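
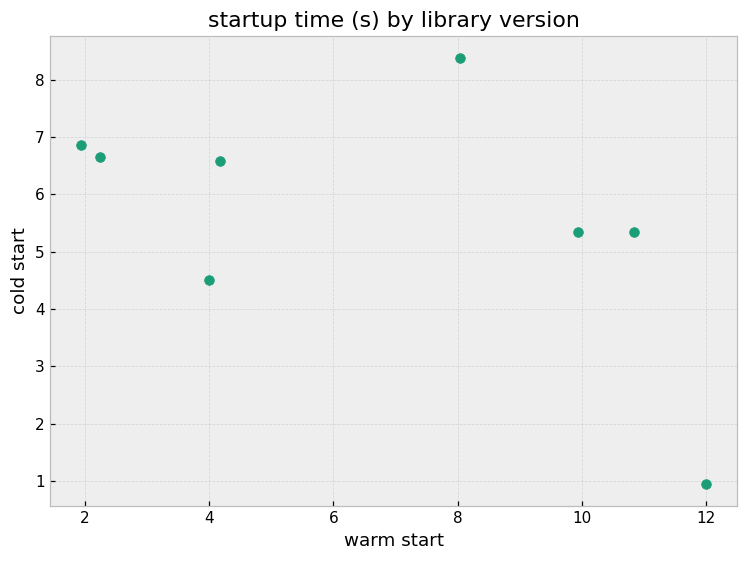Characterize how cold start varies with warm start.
negative, moderate

Points are negatively correlated; moderate (|r| ≈ 0.5).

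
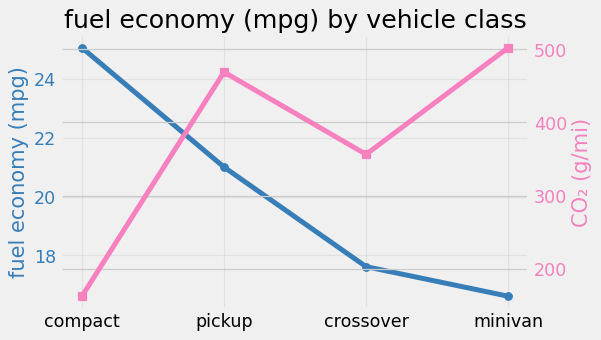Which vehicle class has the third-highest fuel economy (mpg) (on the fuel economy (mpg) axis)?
Top 4 (on the fuel economy (mpg) axis): compact ≈ 25, pickup ≈ 21, crossover ≈ 18, minivan ≈ 17.

crossover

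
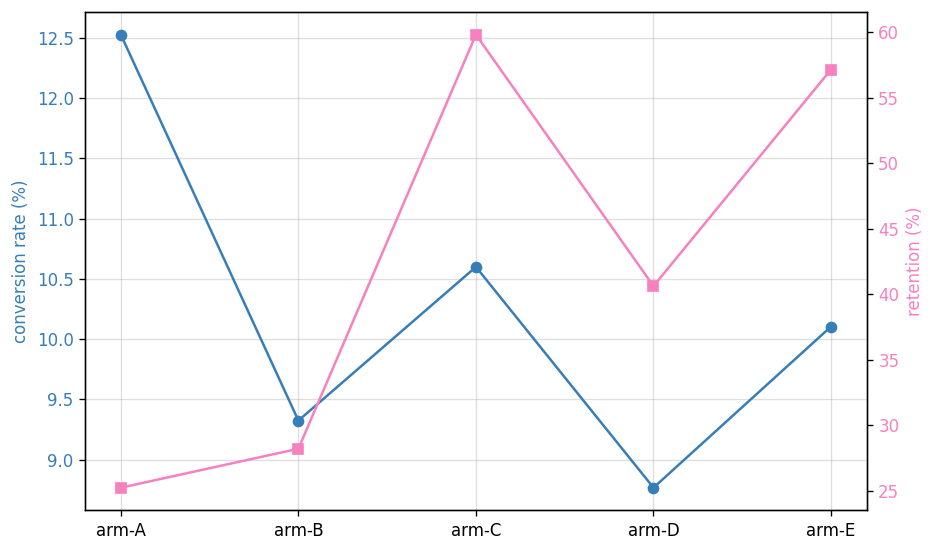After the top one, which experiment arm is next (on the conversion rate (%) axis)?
Top 3 (on the conversion rate (%) axis): arm-A ≈ 12.5, arm-C ≈ 10.5, arm-E ≈ 10.0.

arm-C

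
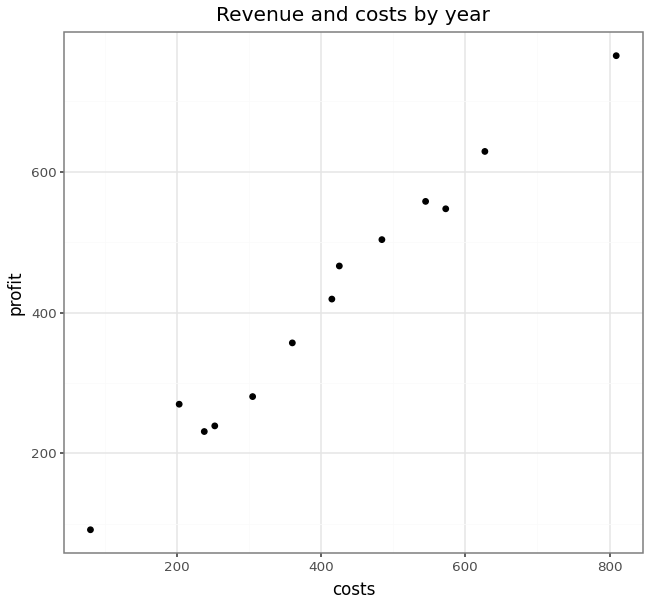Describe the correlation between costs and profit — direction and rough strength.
Points are positively correlated; strong (|r| ≈ 1.0).

positive, strong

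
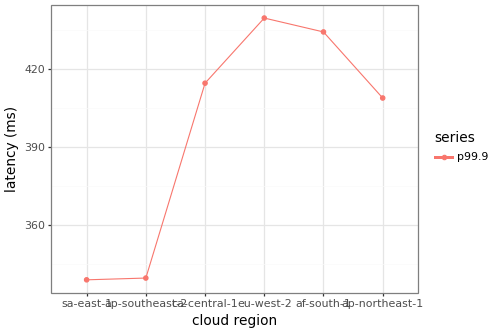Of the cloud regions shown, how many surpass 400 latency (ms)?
Above 400: ca-central-1, eu-west-2, af-south-1, ap-northeast-1.

4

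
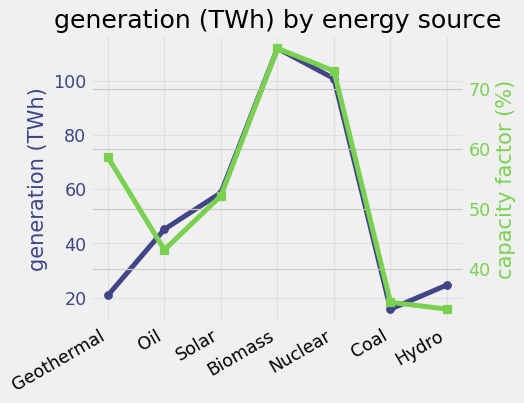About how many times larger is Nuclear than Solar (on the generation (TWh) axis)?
Nuclear ≈ 100, Solar ≈ 60; 100/60 ≈ 1.67.

≈ 1.67×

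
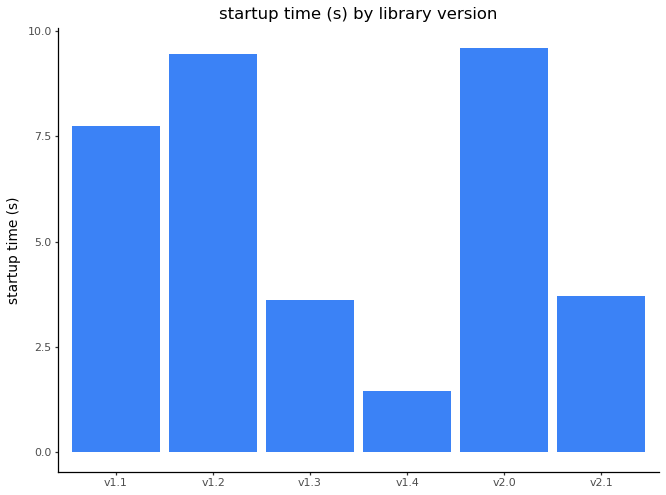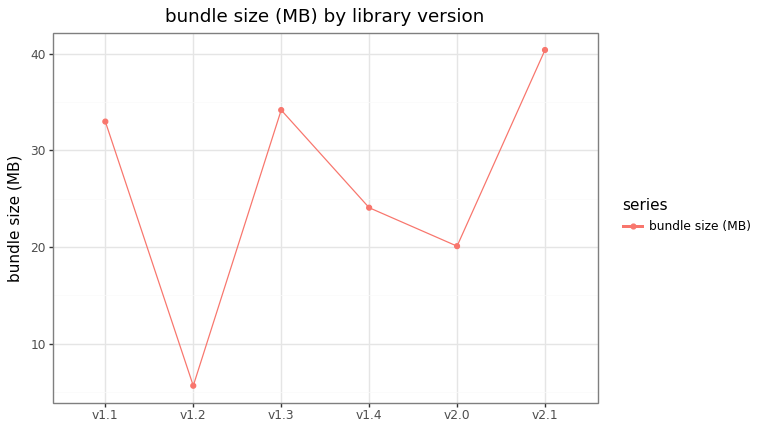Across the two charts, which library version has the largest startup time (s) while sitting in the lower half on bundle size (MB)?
v2.0

Chart 2 median bundle size (MB) ≈ 30; below-median library versions: v1.2, v1.4, v2.0. Among those, v2.0 has the highest startup time (s) (≈ 10).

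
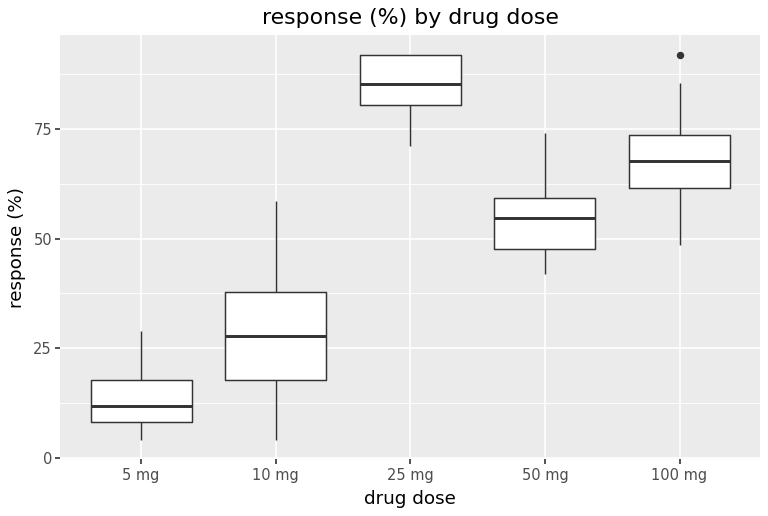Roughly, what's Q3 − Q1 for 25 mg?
Q3 ≈ 90, Q1 ≈ 80; IQR ≈ 10.

≈ 10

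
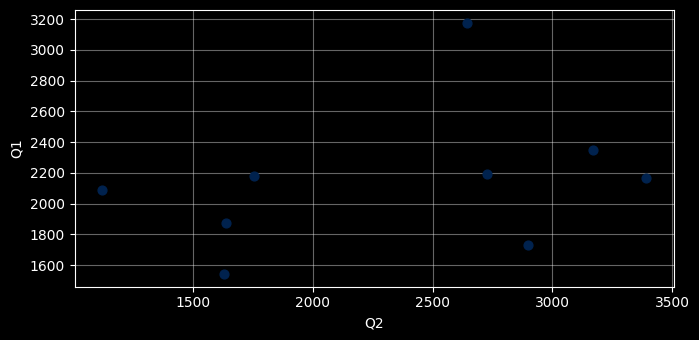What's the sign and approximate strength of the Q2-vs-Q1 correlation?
Points are positively correlated; weak (|r| ≈ 0.3).

positive, weak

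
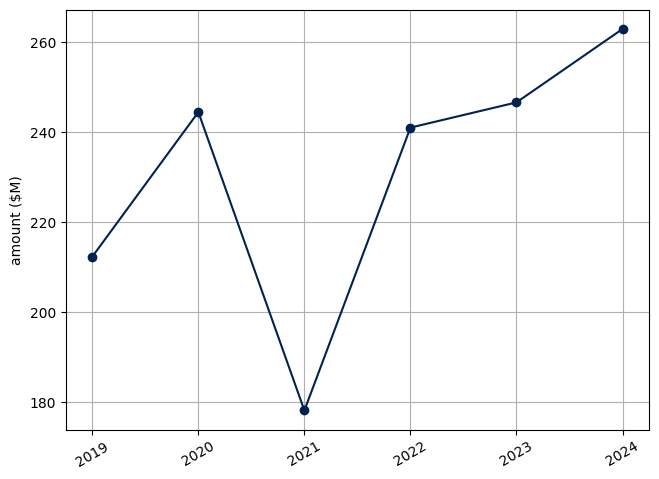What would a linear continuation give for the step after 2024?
Last three: 240, 250, 260 → slope ≈ 10/step → next ≈ 270.

≈ 270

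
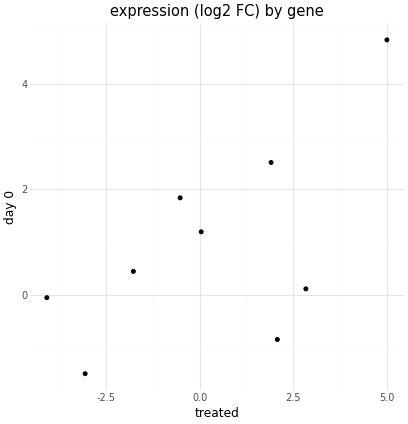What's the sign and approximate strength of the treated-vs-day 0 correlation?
positive, moderate

Points are positively correlated; moderate (|r| ≈ 0.6).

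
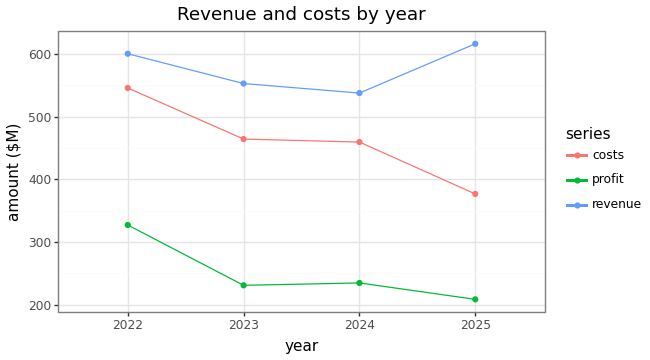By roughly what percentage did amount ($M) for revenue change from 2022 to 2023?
2022 ≈ 600, 2023 ≈ 550; (550 − 600) / 600 ≈ -8.3%.

≈ -8.3%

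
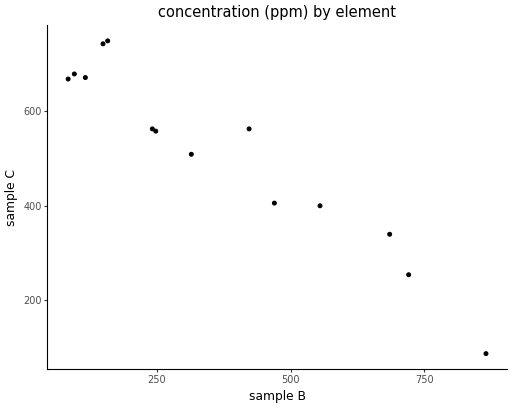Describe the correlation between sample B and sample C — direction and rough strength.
negative, strong

Points are negatively correlated; strong (|r| ≈ 1.0).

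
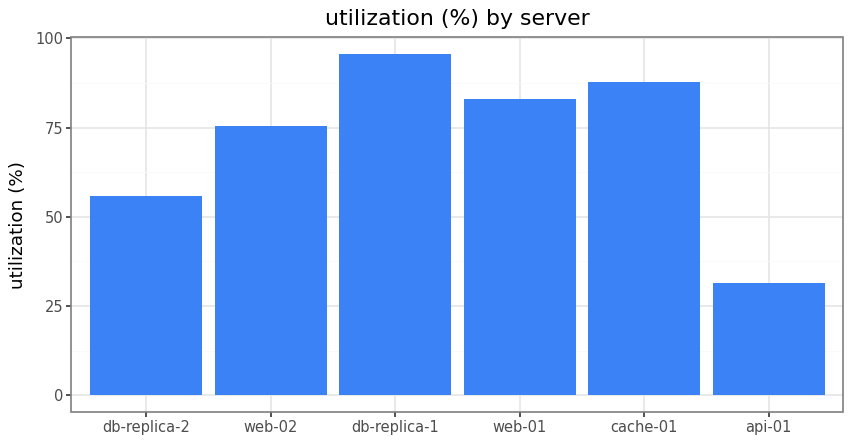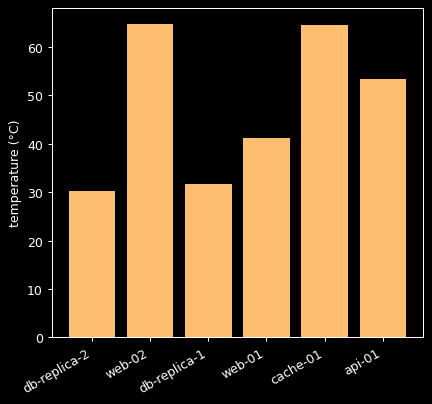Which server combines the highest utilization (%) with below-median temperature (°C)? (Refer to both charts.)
db-replica-1

Chart 2 median temperature (°C) ≈ 50; below-median servers: db-replica-2, db-replica-1, web-01. Among those, db-replica-1 has the highest utilization (%) (≈ 100).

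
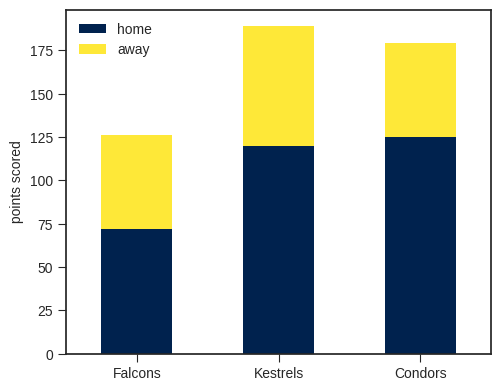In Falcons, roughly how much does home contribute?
home top ≈ 80, bottom ≈ 0; segment ≈ 80.

≈ 80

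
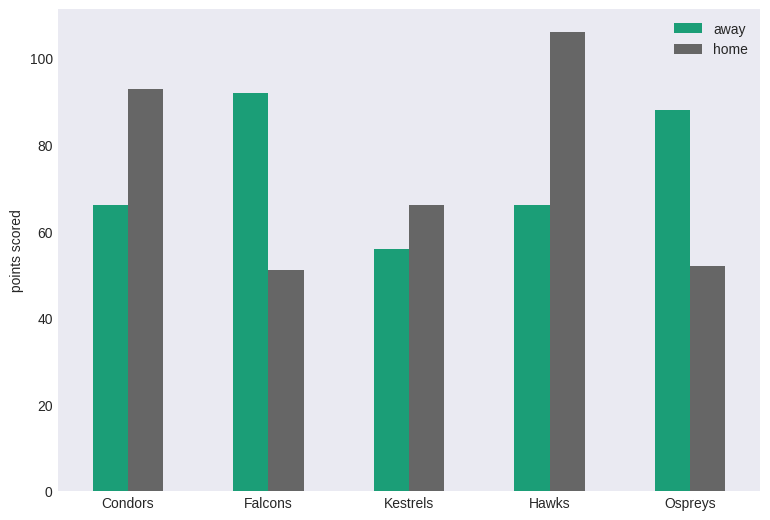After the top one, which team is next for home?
Condors

Top 3 for home: Hawks ≈ 110, Condors ≈ 90, Kestrels ≈ 70.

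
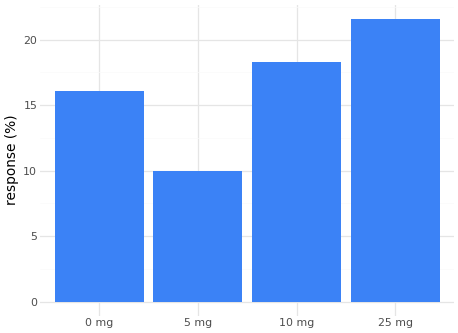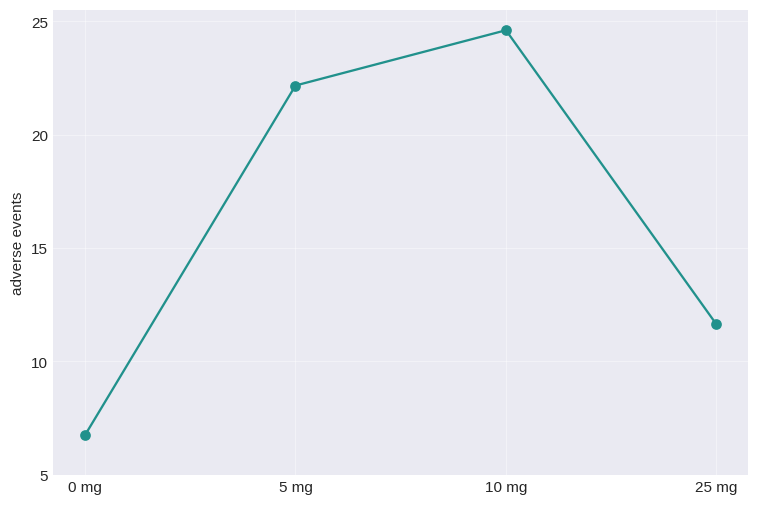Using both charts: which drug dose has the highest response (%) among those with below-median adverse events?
Chart 2 median adverse events ≈ 15; below-median drug doses: 0 mg, 25 mg. Among those, 25 mg has the highest response (%) (≈ 22).

25 mg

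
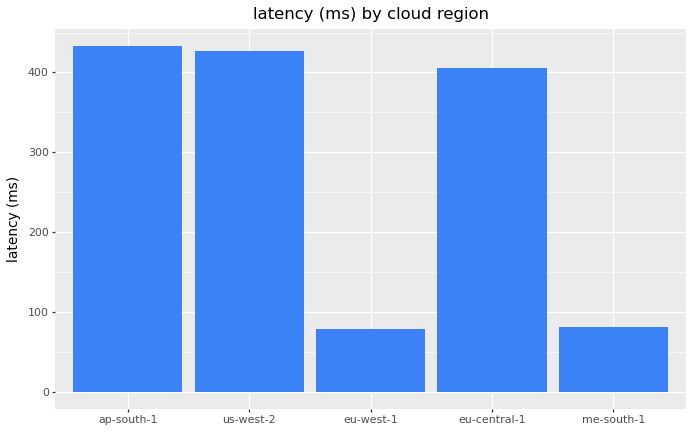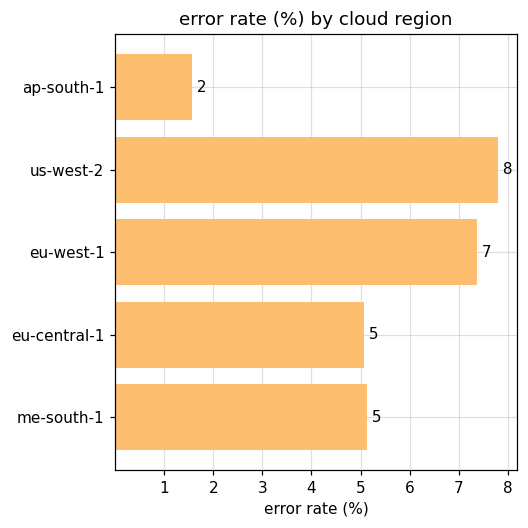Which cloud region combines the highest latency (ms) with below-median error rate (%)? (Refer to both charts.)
Chart 2 median error rate (%) ≈ 5; below-median cloud regions: ap-south-1, eu-central-1. Among those, ap-south-1 has the highest latency (ms) (≈ 450).

ap-south-1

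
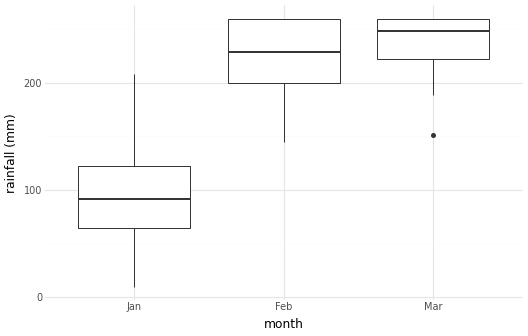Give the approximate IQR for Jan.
≈ 60

Q3 ≈ 120, Q1 ≈ 60; IQR ≈ 60.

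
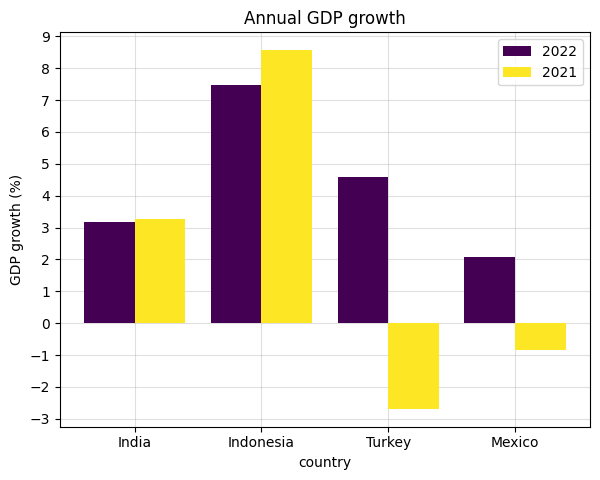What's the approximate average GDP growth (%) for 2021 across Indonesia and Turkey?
(9 + -3) / 2 ≈ 3.

≈ 3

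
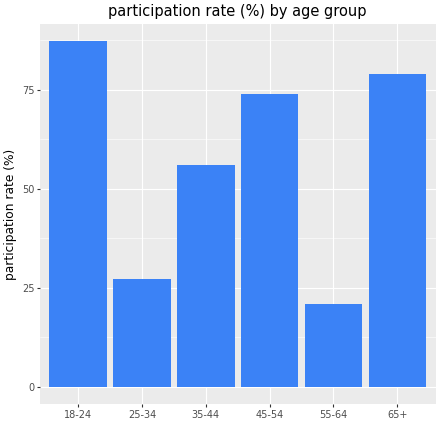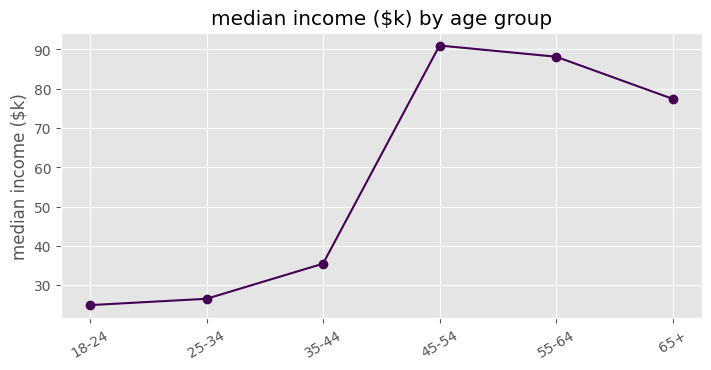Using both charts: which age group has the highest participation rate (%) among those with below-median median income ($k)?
18-24

Chart 2 median median income ($k) ≈ 60; below-median age groups: 18-24, 25-34, 35-44. Among those, 18-24 has the highest participation rate (%) (≈ 90).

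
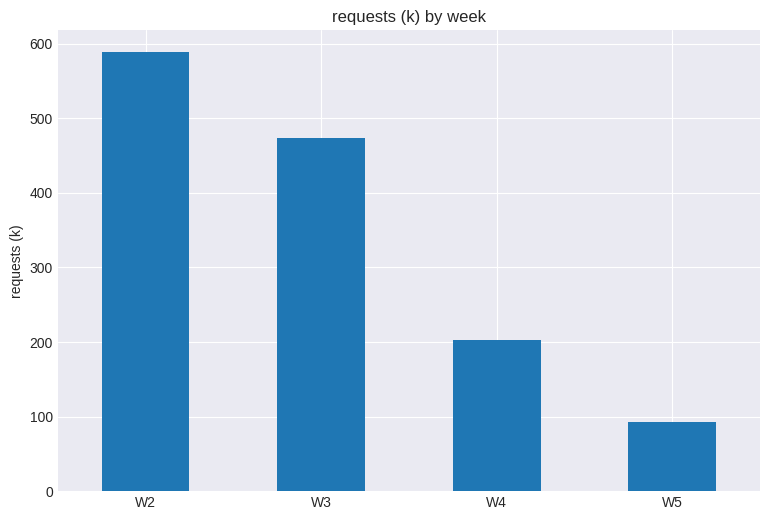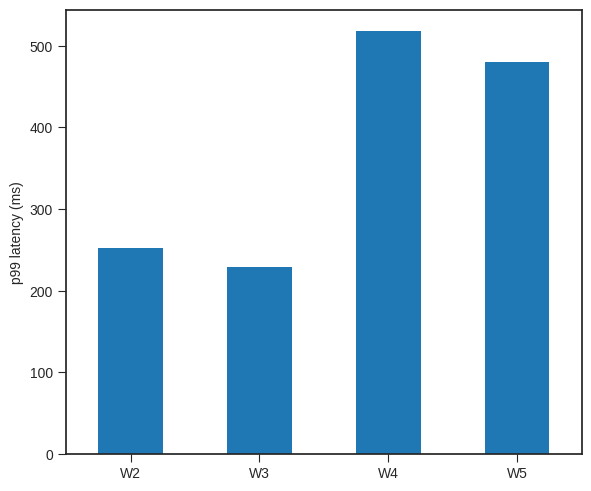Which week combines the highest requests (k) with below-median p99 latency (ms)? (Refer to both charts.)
Chart 2 median p99 latency (ms) ≈ 350; below-median weeks: W2, W3. Among those, W2 has the highest requests (k) (≈ 600).

W2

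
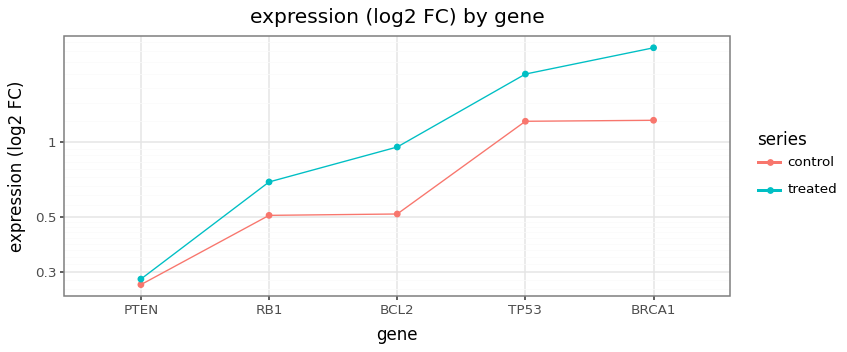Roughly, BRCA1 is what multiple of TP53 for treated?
≈ 1.33×

BRCA1 ≈ 2.4, TP53 ≈ 1.8; 2.4/1.8 ≈ 1.33.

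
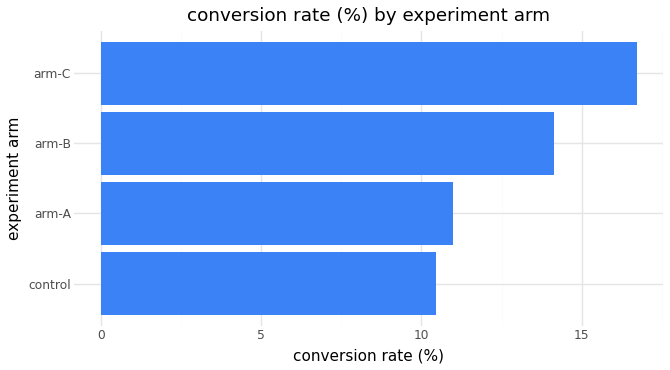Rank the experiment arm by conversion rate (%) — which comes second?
Top 3: arm-C ≈ 16, arm-B ≈ 14, arm-A ≈ 10.

arm-B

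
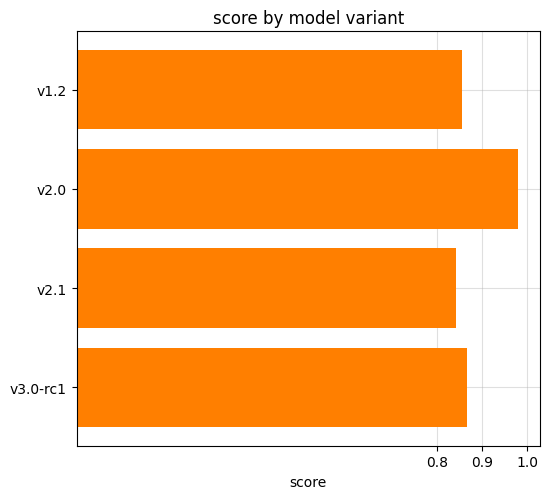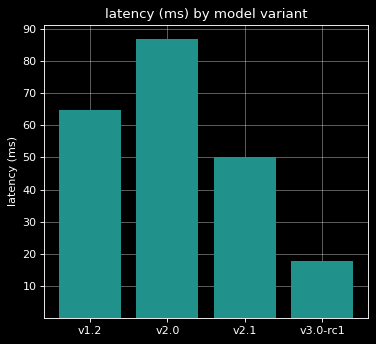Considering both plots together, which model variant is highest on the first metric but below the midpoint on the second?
Chart 2 median latency (ms) ≈ 60; below-median model variants: v2.1, v3.0-rc1. Among those, v3.0-rc1 has the highest score (≈ 0.9).

v3.0-rc1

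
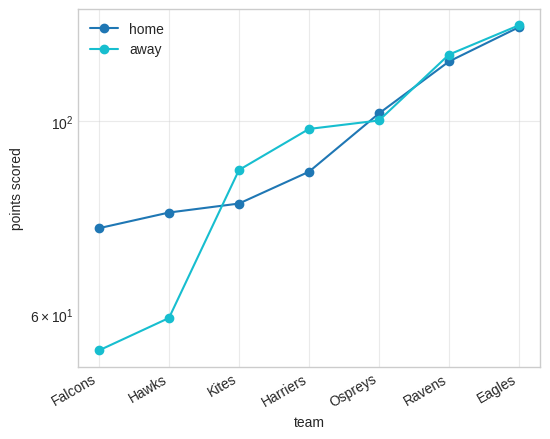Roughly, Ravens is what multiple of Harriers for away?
≈ 1.2×

Ravens ≈ 120, Harriers ≈ 100; 120/100 ≈ 1.2.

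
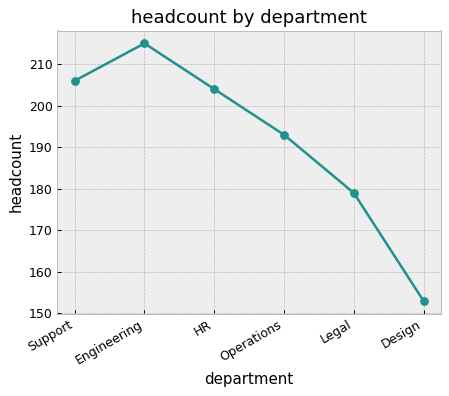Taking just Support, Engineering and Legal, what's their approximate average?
≈ 203

(210 + 220 + 180) / 3 ≈ 203.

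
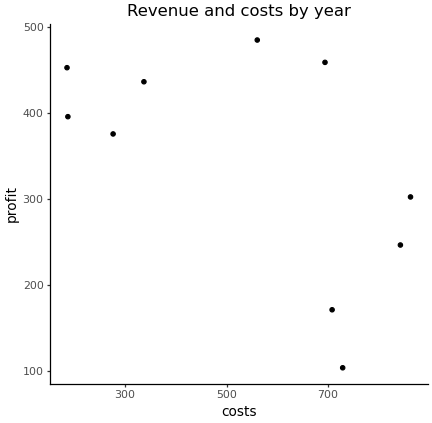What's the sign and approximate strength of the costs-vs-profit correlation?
Points are negatively correlated; moderate (|r| ≈ 0.6).

negative, moderate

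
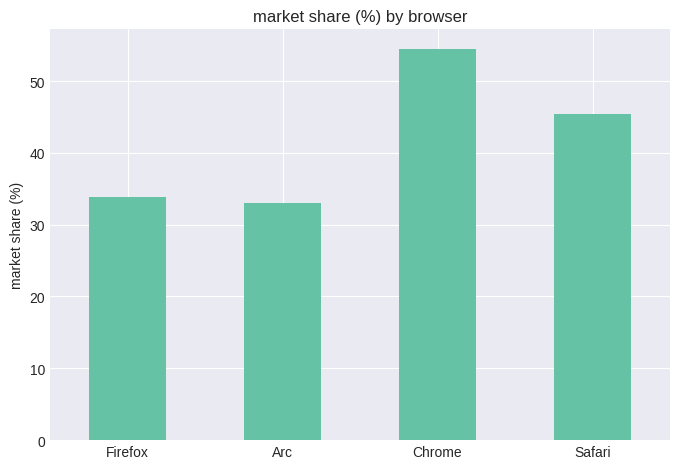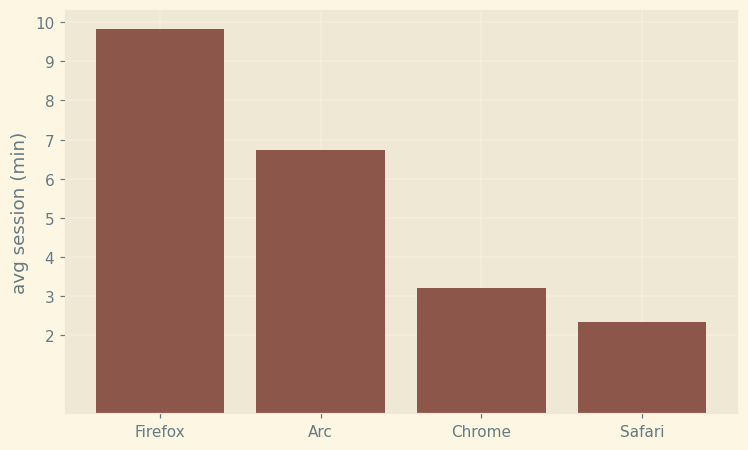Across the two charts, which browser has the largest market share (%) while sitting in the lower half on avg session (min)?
Chrome

Chart 2 median avg session (min) ≈ 5; below-median browsers: Chrome, Safari. Among those, Chrome has the highest market share (%) (≈ 55).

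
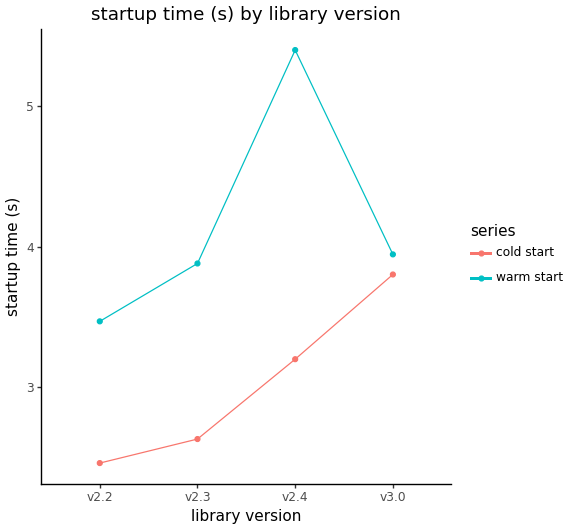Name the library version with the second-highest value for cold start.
v2.4

Top 3 for cold start: v3.0 ≈ 4.0, v2.4 ≈ 3.0, v2.3 ≈ 2.5.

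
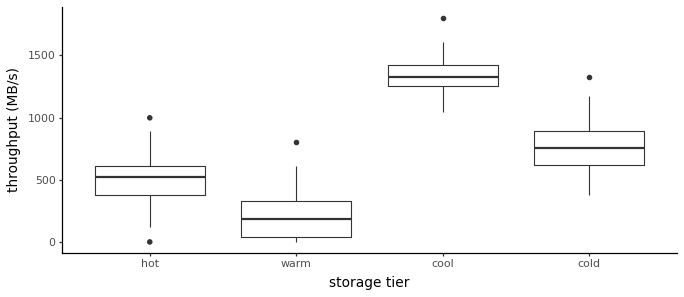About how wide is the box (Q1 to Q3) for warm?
≈ 300

Q3 ≈ 300, Q1 ≈ 0; IQR ≈ 300.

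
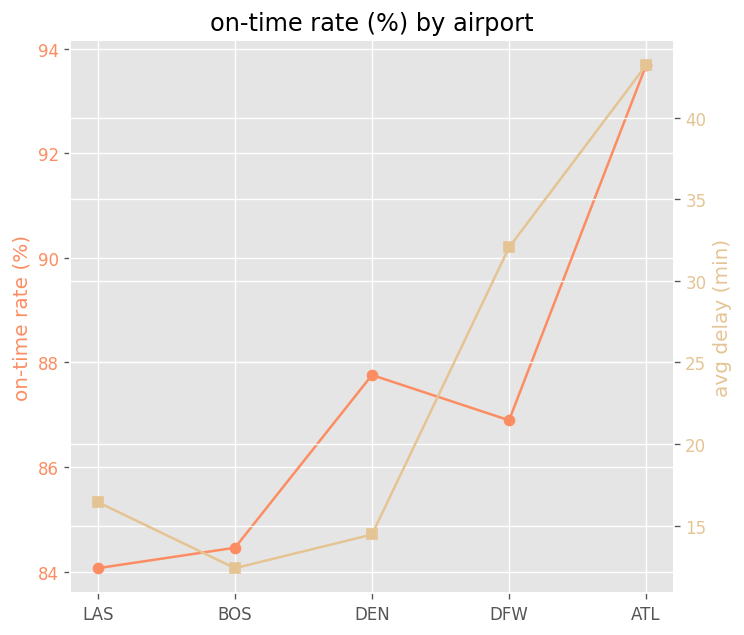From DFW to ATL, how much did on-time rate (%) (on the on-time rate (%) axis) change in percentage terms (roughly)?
≈ +8%

DFW ≈ 87, ATL ≈ 94; (94 − 87) / 87 ≈ +8%.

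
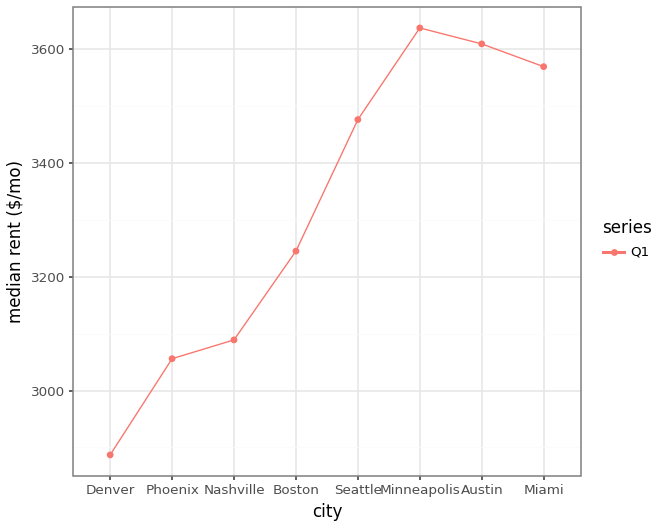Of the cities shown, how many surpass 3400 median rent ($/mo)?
Above 3400: Seattle, Minneapolis, Austin, Miami.

4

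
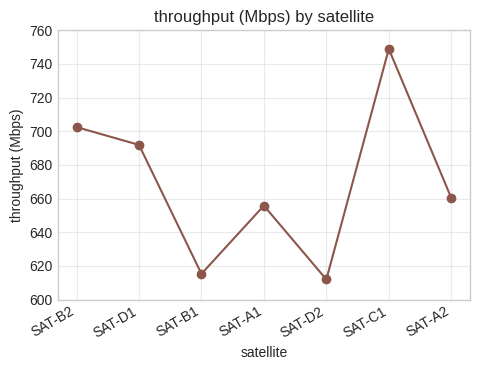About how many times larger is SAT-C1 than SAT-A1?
≈ 1.12×

SAT-C1 ≈ 740, SAT-A1 ≈ 660; 740/660 ≈ 1.12.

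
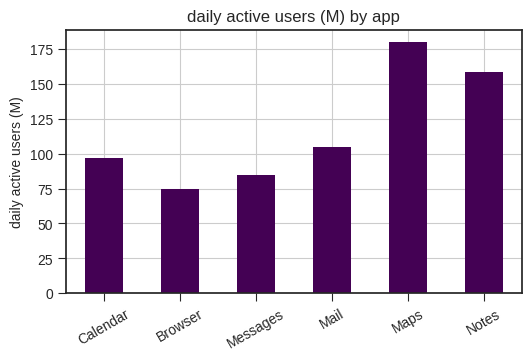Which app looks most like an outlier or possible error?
Maps

Maps ≈ 180; the rest sit between ≈ 80 and ≈ 160.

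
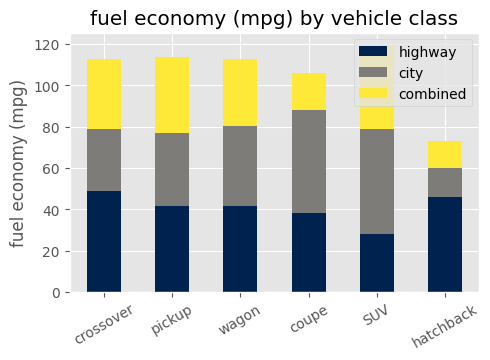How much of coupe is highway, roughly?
≈ 40

highway top ≈ 40, bottom ≈ 0; segment ≈ 40.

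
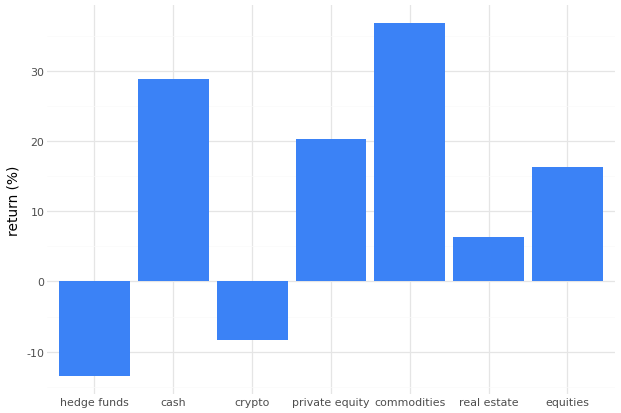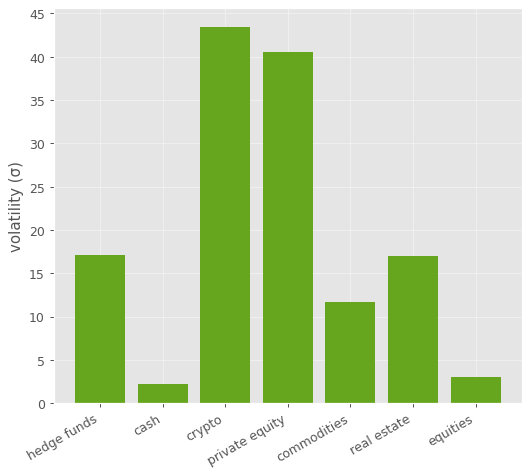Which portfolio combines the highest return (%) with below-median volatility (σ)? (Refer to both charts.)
commodities

Chart 2 median volatility (σ) ≈ 15; below-median portfolios: cash, commodities, equities. Among those, commodities has the highest return (%) (≈ 35).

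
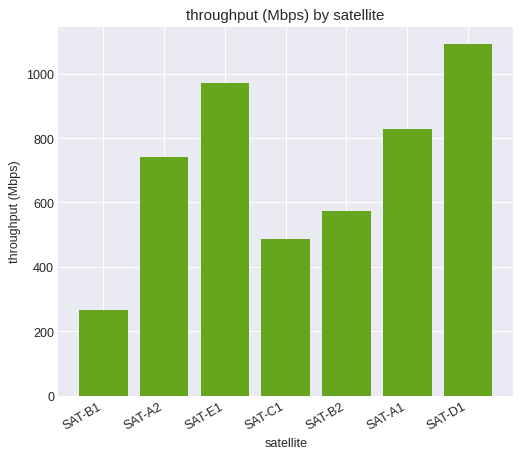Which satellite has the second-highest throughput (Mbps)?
SAT-E1

Top 3: SAT-D1 ≈ 1100, SAT-E1 ≈ 1000, SAT-A1 ≈ 800.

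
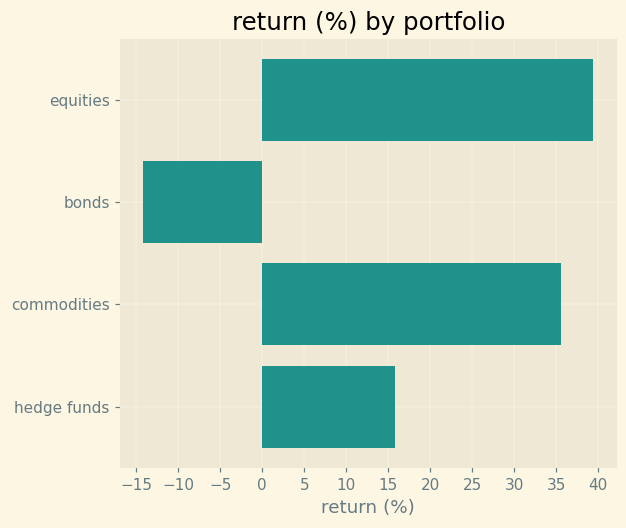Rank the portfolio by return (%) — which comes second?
commodities

Top 3: equities ≈ 40, commodities ≈ 35, hedge funds ≈ 15.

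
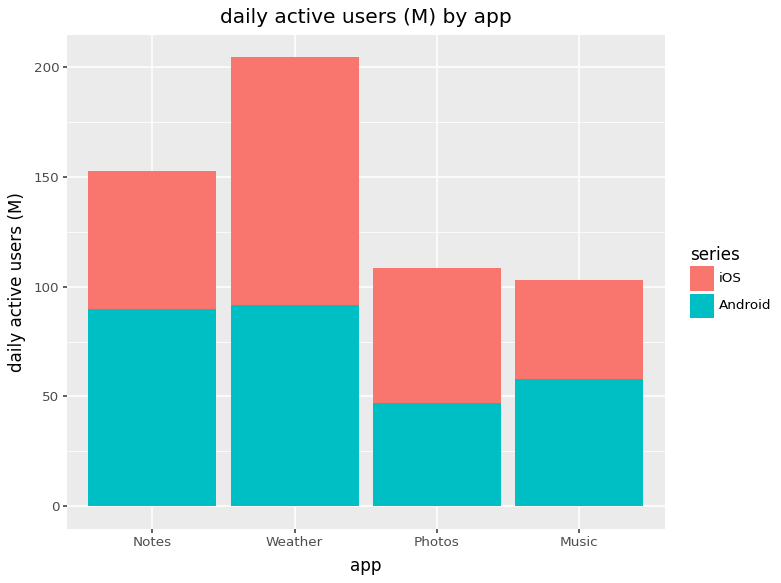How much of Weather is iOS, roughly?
≈ 100

iOS top ≈ 200, bottom ≈ 100; segment ≈ 100.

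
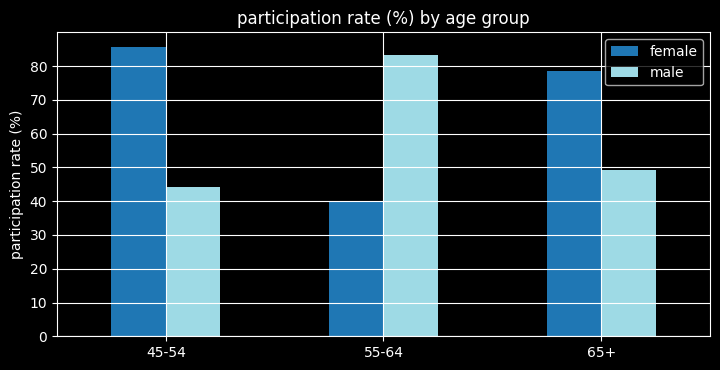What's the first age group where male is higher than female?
55-64

45-54: male ≈ 40 vs female ≈ 90 (not yet); 55-64: male ≈ 80 vs female ≈ 40 (first crossover).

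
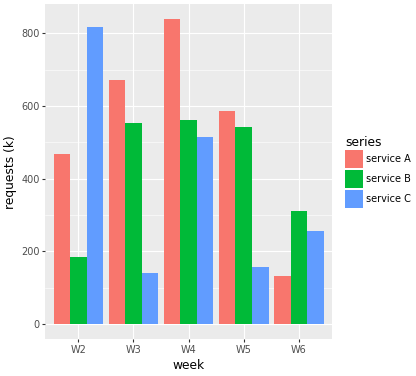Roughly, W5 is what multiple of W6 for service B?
≈ 1.67×

W5 ≈ 500, W6 ≈ 300; 500/300 ≈ 1.67.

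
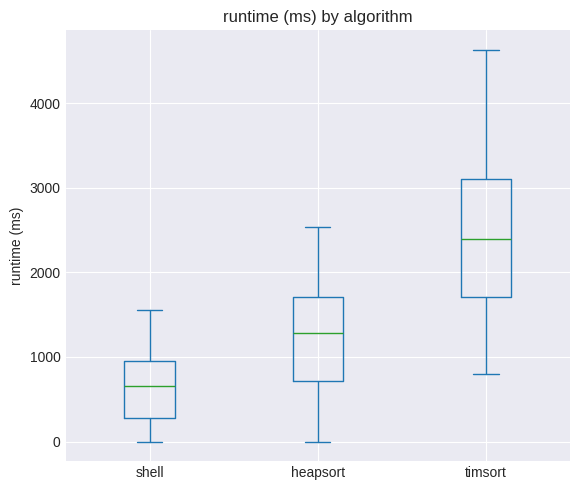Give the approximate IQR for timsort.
≈ 1400

Q3 ≈ 3200, Q1 ≈ 1800; IQR ≈ 1400.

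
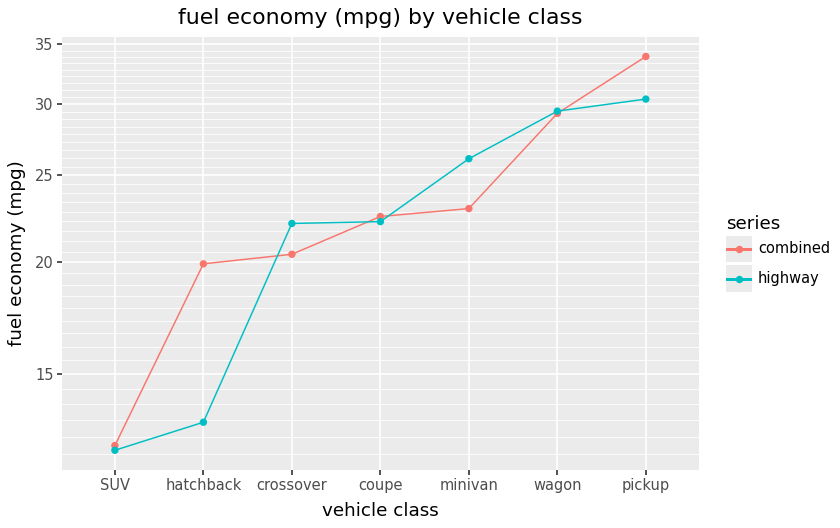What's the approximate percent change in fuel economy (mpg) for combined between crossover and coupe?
≈ +10%

crossover ≈ 20, coupe ≈ 22; (22 − 20) / 20 ≈ +10%.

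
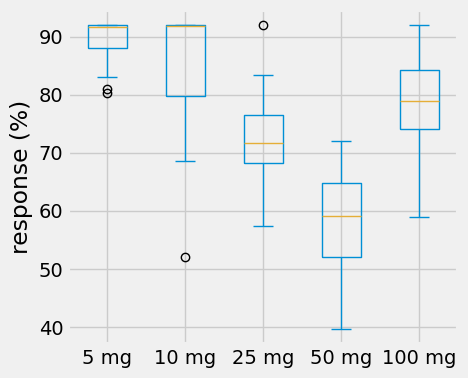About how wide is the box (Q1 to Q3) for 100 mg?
≈ 10

Q3 ≈ 85, Q1 ≈ 75; IQR ≈ 10.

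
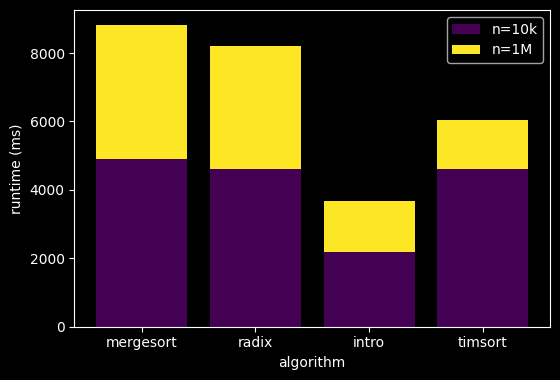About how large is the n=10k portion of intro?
≈ 2000

n=10k top ≈ 2000, bottom ≈ 0; segment ≈ 2000.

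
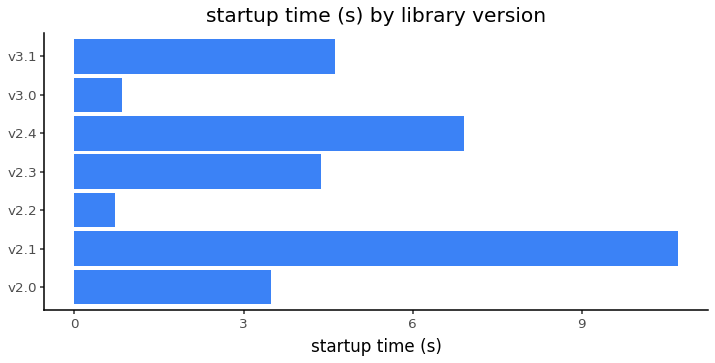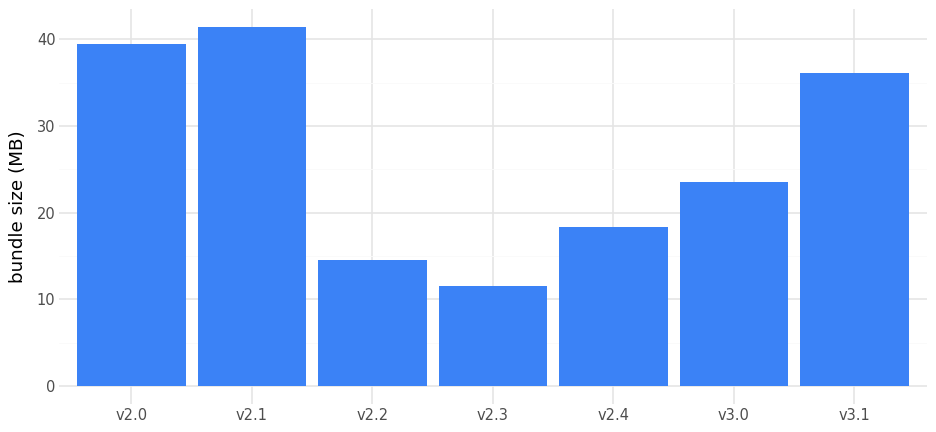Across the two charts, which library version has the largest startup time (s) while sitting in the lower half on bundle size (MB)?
Chart 2 median bundle size (MB) ≈ 25; below-median library versions: v2.2, v2.3, v2.4. Among those, v2.4 has the highest startup time (s) (≈ 7).

v2.4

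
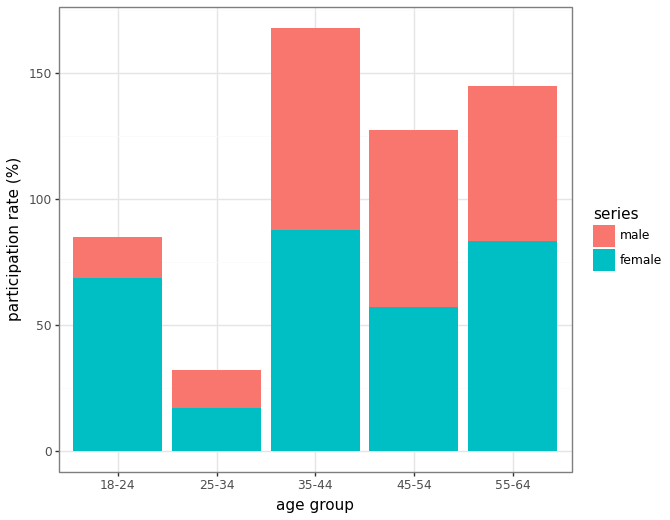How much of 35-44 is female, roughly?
female top ≈ 80, bottom ≈ 0; segment ≈ 80.

≈ 80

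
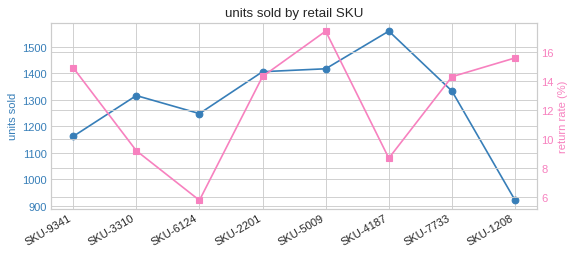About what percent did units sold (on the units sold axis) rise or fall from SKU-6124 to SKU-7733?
≈ +8.3%

SKU-6124 ≈ 1200, SKU-7733 ≈ 1300; (1300 − 1200) / 1200 ≈ +8.3%.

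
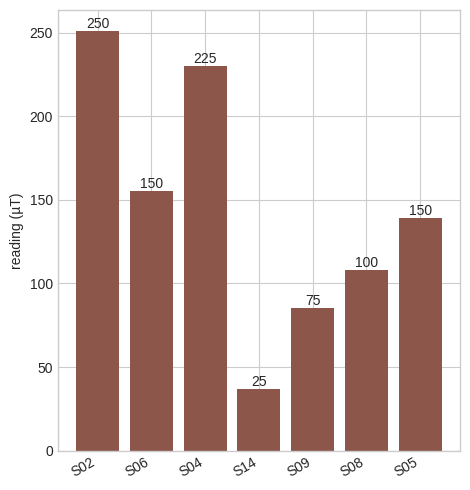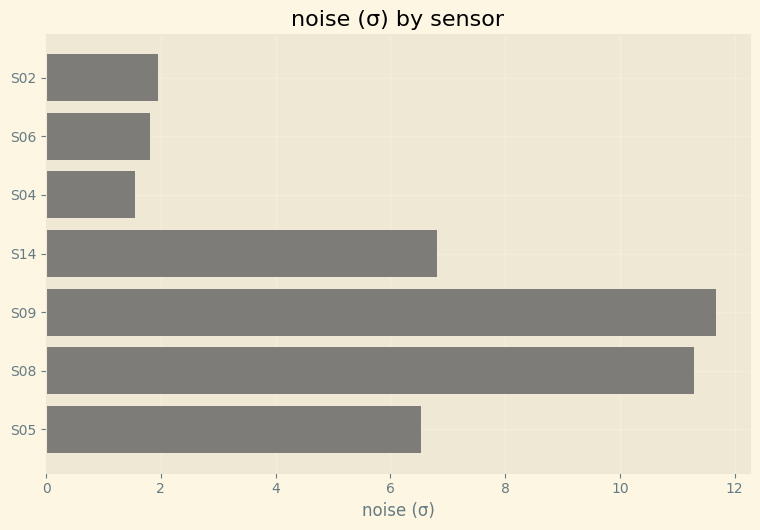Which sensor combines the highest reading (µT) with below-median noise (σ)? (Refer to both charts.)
S02

Chart 2 median noise (σ) ≈ 6; below-median sensors: S02, S06, S04. Among those, S02 has the highest reading (µT) (≈ 250).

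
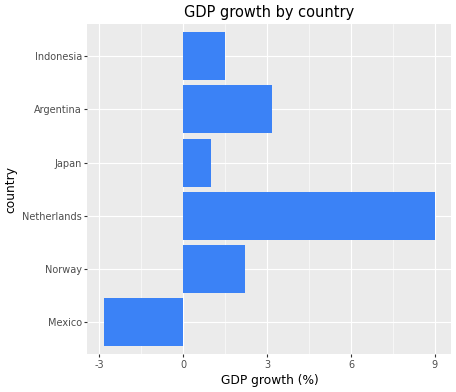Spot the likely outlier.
Netherlands ≈ 9; the rest sit between ≈ -3 and ≈ 3.

Netherlands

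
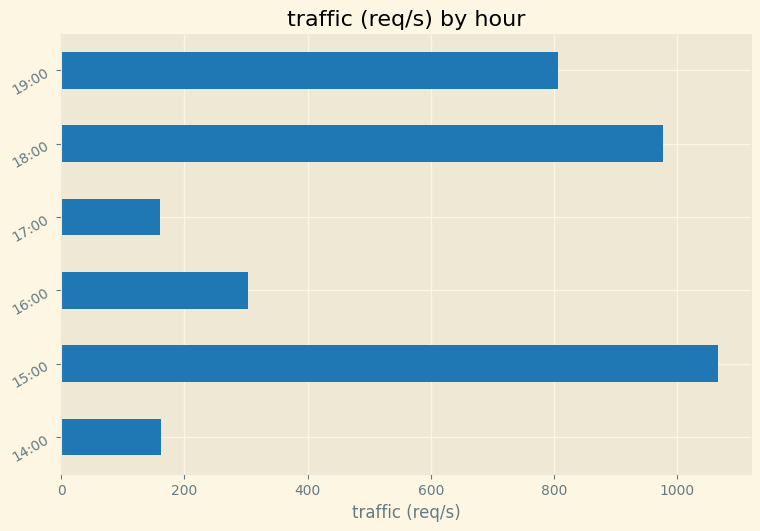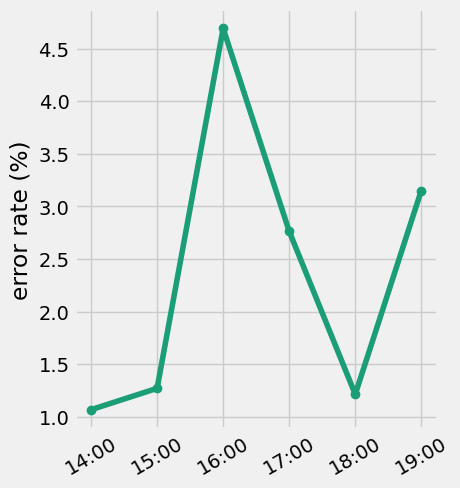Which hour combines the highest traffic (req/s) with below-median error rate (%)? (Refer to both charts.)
15:00

Chart 2 median error rate (%) ≈ 2; below-median hours: 14:00, 15:00, 18:00. Among those, 15:00 has the highest traffic (req/s) (≈ 1100).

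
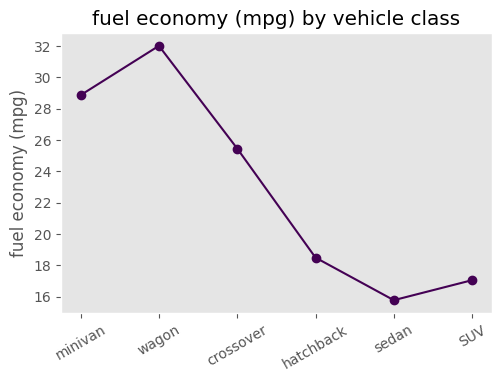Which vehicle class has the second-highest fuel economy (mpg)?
minivan

Top 3: wagon ≈ 32, minivan ≈ 28, crossover ≈ 26.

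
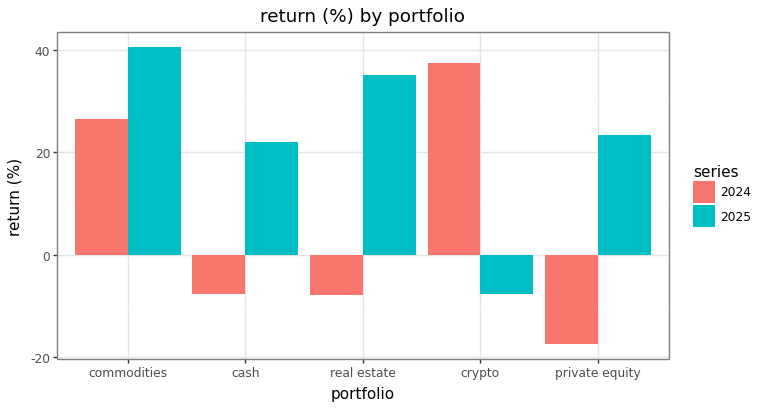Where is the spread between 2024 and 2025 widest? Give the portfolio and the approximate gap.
crypto: 2024 ≈ 40, 2025 ≈ -10 → gap ≈ 50. Next-largest (real estate) is only ≈ 45.

crypto, ≈ 50 %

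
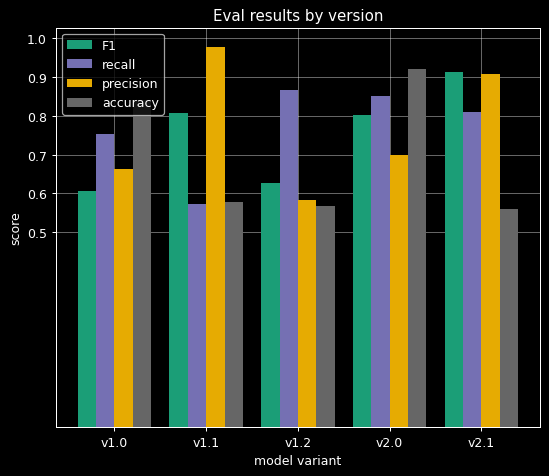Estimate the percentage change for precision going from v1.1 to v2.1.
v1.1 ≈ 1.0, v2.1 ≈ 0.9; (0.9 − 1.0) / 1.0 ≈ -10%.

≈ -10%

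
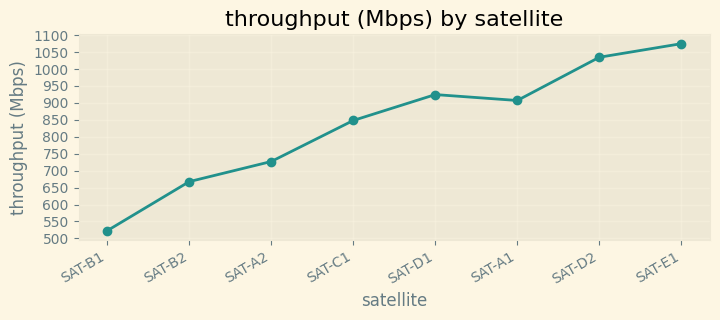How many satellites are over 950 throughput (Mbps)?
2

Above 950: SAT-D2, SAT-E1.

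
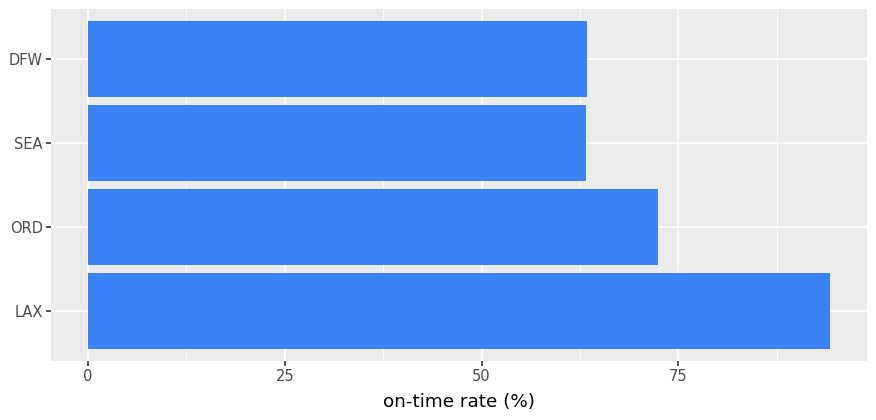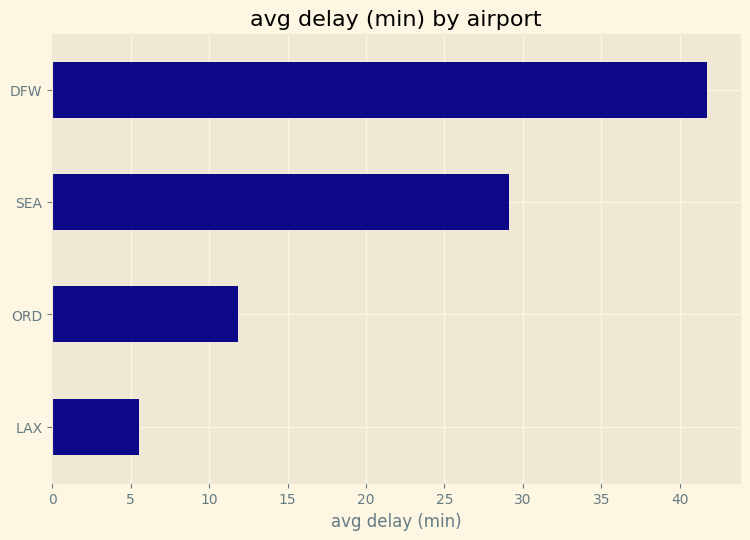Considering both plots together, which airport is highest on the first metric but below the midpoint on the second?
LAX

Chart 2 median avg delay (min) ≈ 20; below-median airports: LAX, ORD. Among those, LAX has the highest on-time rate (%) (≈ 90).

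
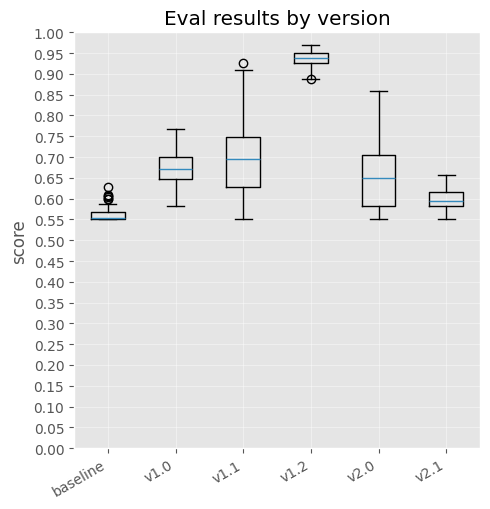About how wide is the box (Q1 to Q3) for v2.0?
Q3 ≈ 0.70, Q1 ≈ 0.60; IQR ≈ 0.10.

≈ 0.10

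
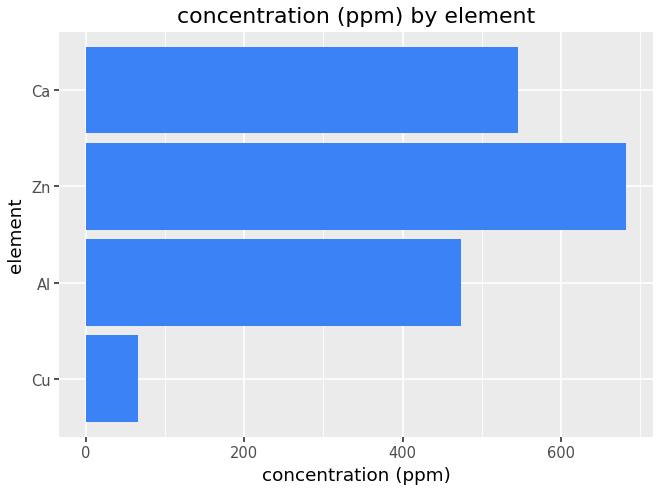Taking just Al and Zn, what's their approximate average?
(500 + 700) / 2 ≈ 600.

≈ 600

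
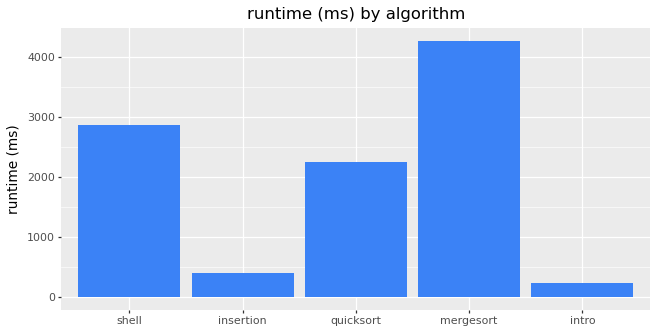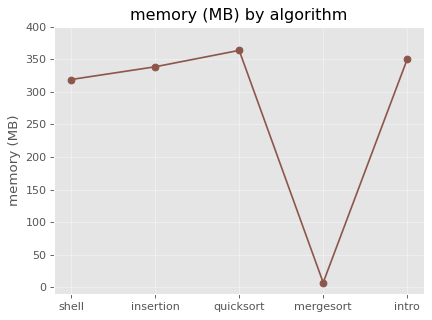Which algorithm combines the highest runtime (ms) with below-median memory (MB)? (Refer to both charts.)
mergesort

Chart 2 median memory (MB) ≈ 350; below-median algorithms: shell, mergesort. Among those, mergesort has the highest runtime (ms) (≈ 4500).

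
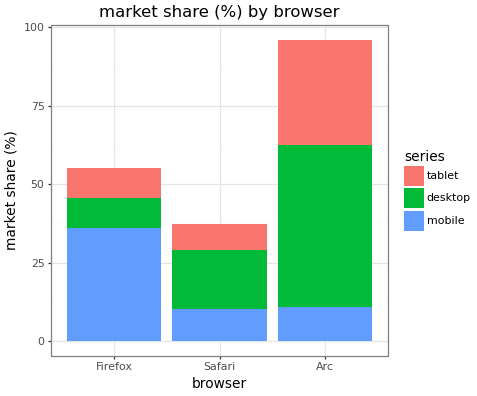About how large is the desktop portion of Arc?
≈ 50

desktop top ≈ 60, bottom ≈ 10; segment ≈ 50.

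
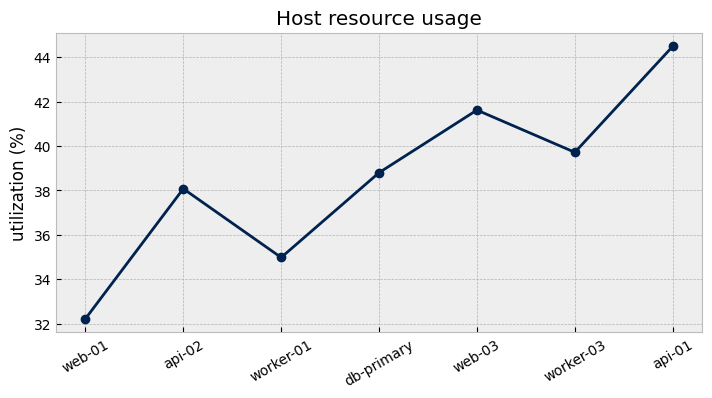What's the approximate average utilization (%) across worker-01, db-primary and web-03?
(34 + 38 + 42) / 3 ≈ 38.

≈ 38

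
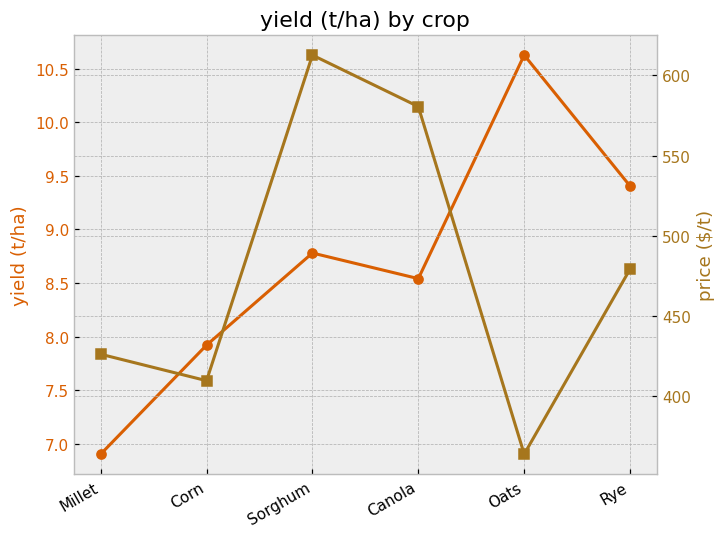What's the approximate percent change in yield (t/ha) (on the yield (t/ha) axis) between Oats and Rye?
≈ -9.5%

Oats ≈ 10.5, Rye ≈ 9.5; (9.5 − 10.5) / 10.5 ≈ -9.5%.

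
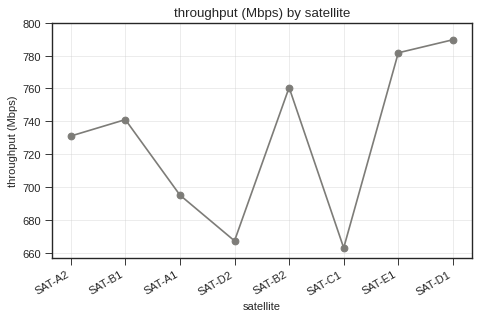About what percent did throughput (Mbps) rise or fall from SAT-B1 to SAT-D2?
≈ -10.8%

SAT-B1 ≈ 740, SAT-D2 ≈ 660; (660 − 740) / 740 ≈ -10.8%.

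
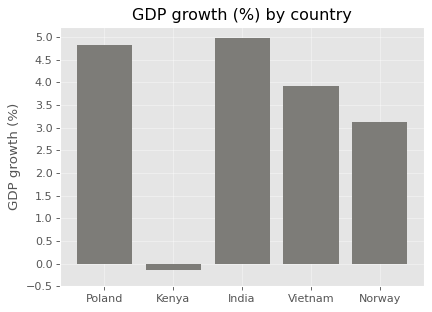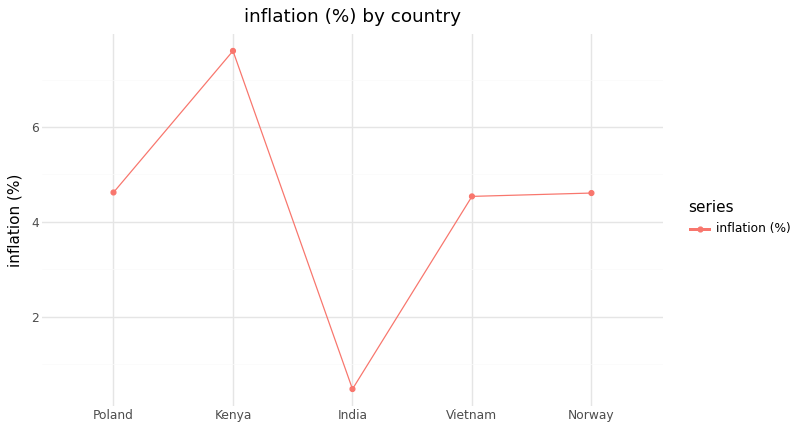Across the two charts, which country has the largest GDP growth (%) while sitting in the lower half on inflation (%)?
India

Chart 2 median inflation (%) ≈ 5; below-median countries: India, Vietnam. Among those, India has the highest GDP growth (%) (≈ 5).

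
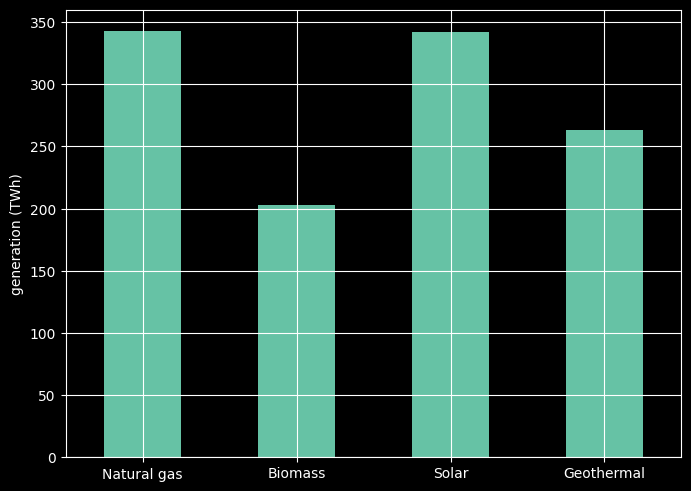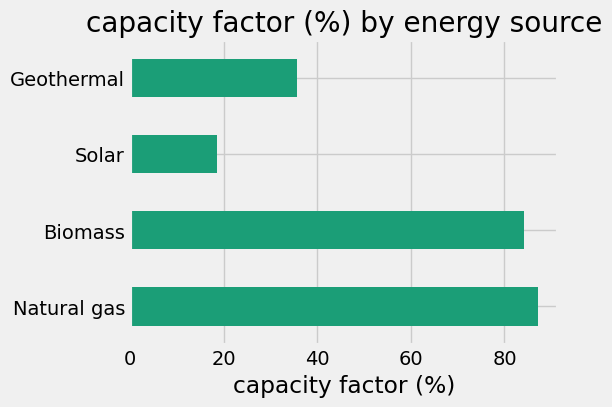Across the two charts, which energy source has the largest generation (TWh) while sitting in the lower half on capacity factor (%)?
Chart 2 median capacity factor (%) ≈ 60; below-median energy sources: Solar, Geothermal. Among those, Solar has the highest generation (TWh) (≈ 350).

Solar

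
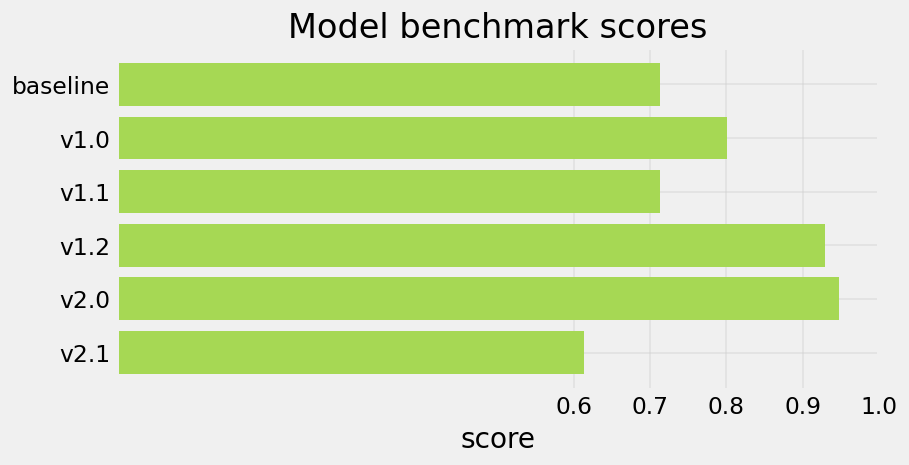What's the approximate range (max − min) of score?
Max v2.0 ≈ 0.9, min v2.1 ≈ 0.6; range ≈ 0.3.

≈ 0.3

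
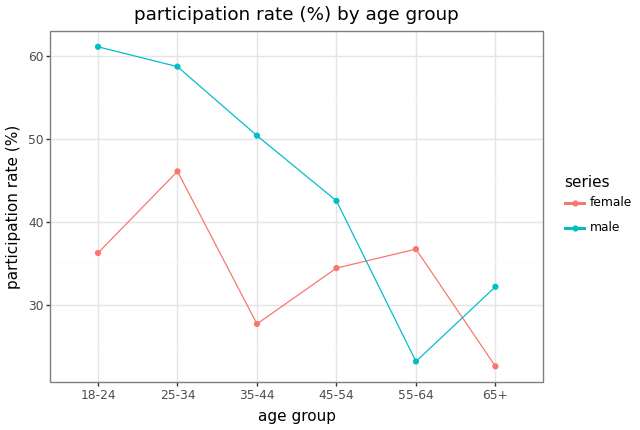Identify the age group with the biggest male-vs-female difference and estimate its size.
18-24: male ≈ 60, female ≈ 35 → gap ≈ 25. Next-largest (35-44) is only ≈ 20.

18-24, ≈ 25 %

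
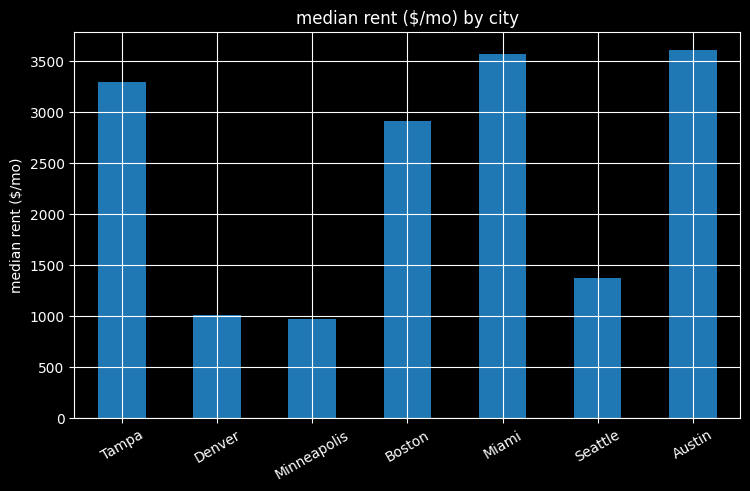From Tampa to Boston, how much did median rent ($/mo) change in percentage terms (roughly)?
≈ -14.3%

Tampa ≈ 3500, Boston ≈ 3000; (3000 − 3500) / 3500 ≈ -14.3%.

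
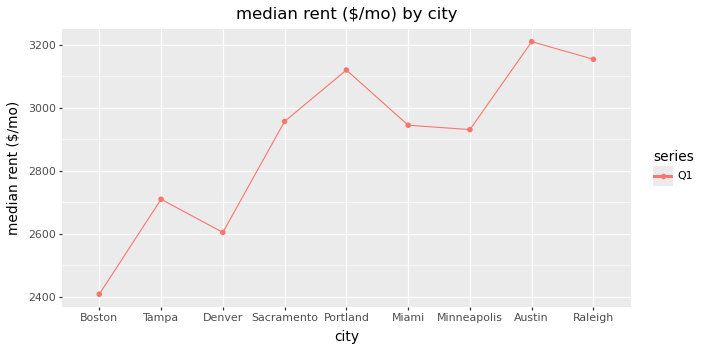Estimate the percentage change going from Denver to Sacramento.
Denver ≈ 2600, Sacramento ≈ 3000; (3000 − 2600) / 2600 ≈ +15.4%.

≈ +15.4%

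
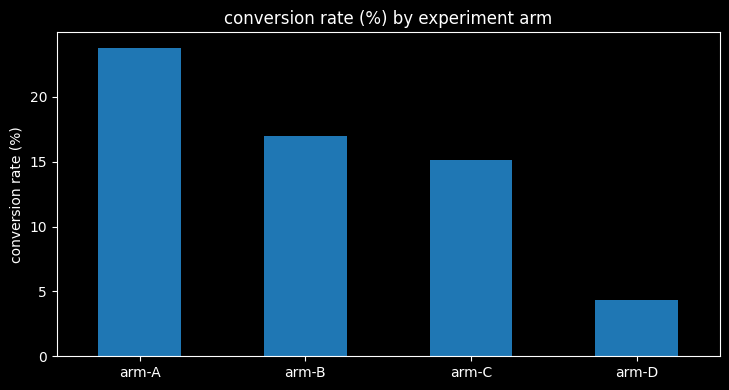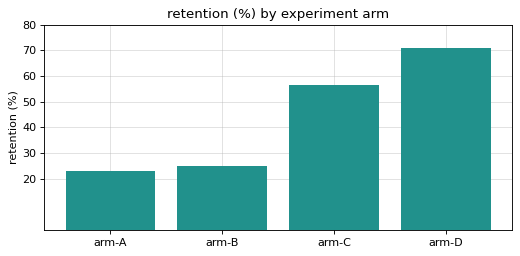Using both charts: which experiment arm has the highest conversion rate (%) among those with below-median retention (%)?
Chart 2 median retention (%) ≈ 40; below-median experiment arms: arm-A, arm-B. Among those, arm-A has the highest conversion rate (%) (≈ 25).

arm-A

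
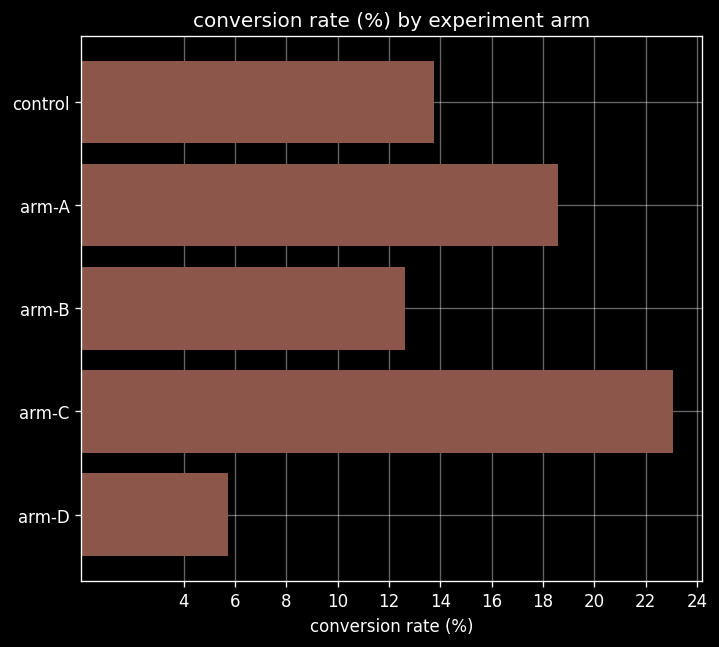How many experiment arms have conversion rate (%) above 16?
Above 16: arm-A, arm-C.

2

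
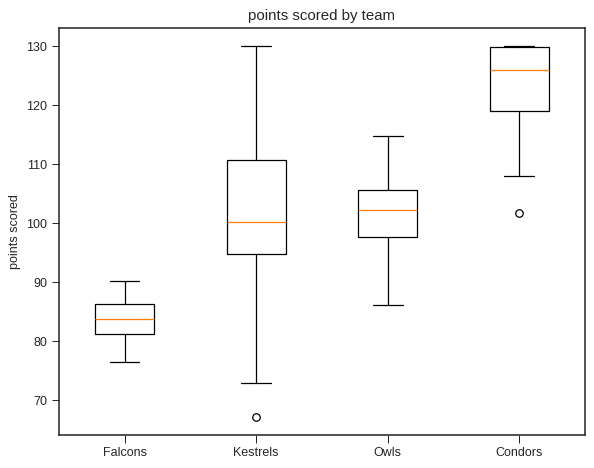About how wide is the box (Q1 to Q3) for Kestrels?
Q3 ≈ 110, Q1 ≈ 95; IQR ≈ 15.

≈ 15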